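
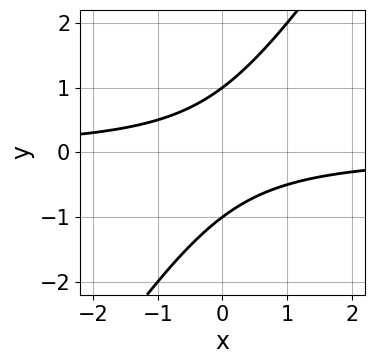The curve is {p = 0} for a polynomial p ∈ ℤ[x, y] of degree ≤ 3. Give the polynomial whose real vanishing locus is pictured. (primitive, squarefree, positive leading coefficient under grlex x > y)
3*x*y - 2*y^2 + 2

Degree: no degree-1 curve has this shape, so deg p = 2.
Checking where it meets the axes: the curve avoids every integer x-axis point in the box; among the integer gridlines, it crosses the y-axis at y ∈ {-1, 1}.
Putting this together gives p.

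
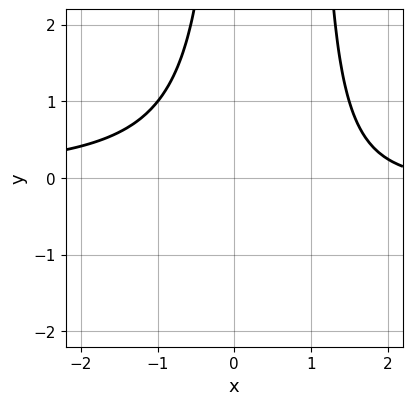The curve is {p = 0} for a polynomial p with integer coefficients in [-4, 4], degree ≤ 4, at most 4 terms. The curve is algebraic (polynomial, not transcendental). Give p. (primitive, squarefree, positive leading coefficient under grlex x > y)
1. deg p = 3. The shape is more complex than any degree-2 curve.
2. From the axis intercepts and sections: no x-intercept at any integer in the box; no y-intercept at any integer in the box.
3. Matching integer coefficients to the picture gives p.

2*x^2*y - 2*x*y + x - 3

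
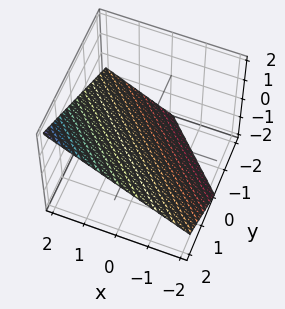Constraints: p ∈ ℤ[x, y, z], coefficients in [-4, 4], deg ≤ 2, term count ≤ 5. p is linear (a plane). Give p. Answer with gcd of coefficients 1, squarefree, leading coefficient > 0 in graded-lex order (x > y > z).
deg p = 1. The surface is flat (a plane).
Checking where it meets the axes: it crosses the y-axis at the gridline y = 1; one x-axis crossing is at x = 1.
Together with the visible shape, these determine p as stated.

2*x + 2*y - 3*z - 2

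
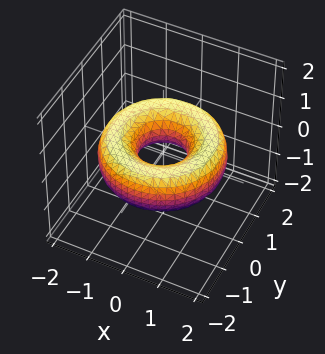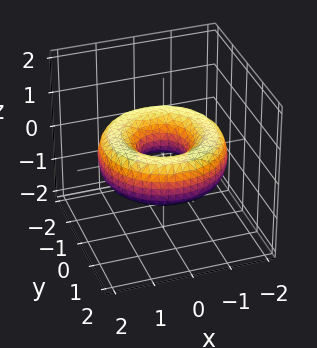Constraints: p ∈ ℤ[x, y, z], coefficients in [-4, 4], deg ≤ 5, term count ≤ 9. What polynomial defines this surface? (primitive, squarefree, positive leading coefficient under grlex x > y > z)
x^4 + 2*x^2*y^2 + y^4 - 3*x^2 - 3*y^2 + 3*z^2 + 1

Degree: no degree-3 surface has this shape, so deg p = 4.
Symmetries: rotational symmetry about the z-axis ⇒ p depends on x, y only through x² + y².
From the axis intercepts and sections: a circular section at z = 0 has radius between 0 and 1; no z-intercept at any integer in the box.
Together with the visible shape, these determine p as stated.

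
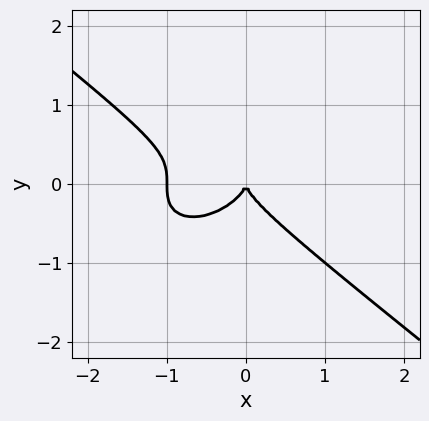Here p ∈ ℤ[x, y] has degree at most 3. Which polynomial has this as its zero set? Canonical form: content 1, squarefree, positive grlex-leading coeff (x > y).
First, the degree is 3 — the shape is more complex than any degree-2 curve.
Next, reading off the gridlines: it meets the y-axis at y = 0 (among the integer gridlines); the x-axis gridline crossings are at x ∈ {-1, 0}.
Finally, matching integer coefficients to the picture gives p.

x^3 + 2*y^3 + x^2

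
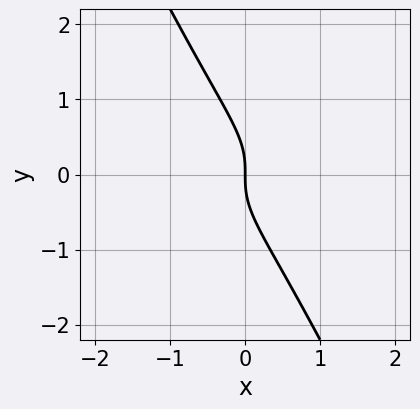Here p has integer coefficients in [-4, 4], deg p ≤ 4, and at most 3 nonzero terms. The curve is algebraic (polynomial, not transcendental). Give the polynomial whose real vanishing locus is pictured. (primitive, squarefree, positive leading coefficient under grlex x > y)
2*x*y^2 + y^3 + x

1. deg p = 3. No degree-2 curve has this shape.
2. Against the integer gridlines: it crosses the y-axis at the gridline y = 0; it crosses the x-axis at the gridline x = 0.
3. Fitting integer coefficients to these (and the overall shape) gives p.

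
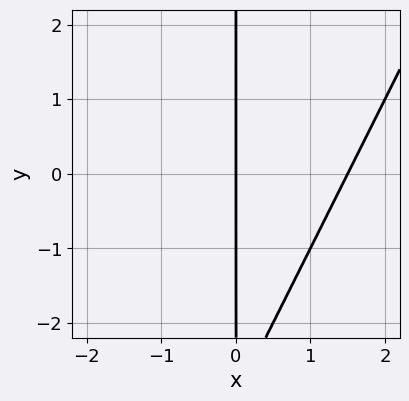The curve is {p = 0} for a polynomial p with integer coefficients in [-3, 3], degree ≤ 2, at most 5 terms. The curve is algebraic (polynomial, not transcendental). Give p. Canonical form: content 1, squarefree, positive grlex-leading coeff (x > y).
(a) Degree: a generic line meets the curve in up to 2 points, so deg p = 2.
(b) Observable constraints: the visible y-axis segment lies entirely on the curve; it meets the x-axis at x = 0 (among the integer gridlines).
(c) Matching integer coefficients to the picture gives p.

2*x^2 - x*y - 3*x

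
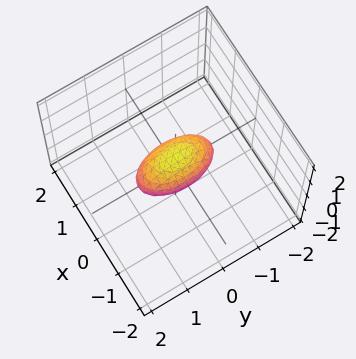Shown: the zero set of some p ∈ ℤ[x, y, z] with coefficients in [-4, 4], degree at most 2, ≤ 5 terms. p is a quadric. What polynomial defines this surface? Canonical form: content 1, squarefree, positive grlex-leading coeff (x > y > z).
1. The degree is 2 — a closed, bounded, convex surface; a quadric.
2. Symmetries: it's symmetric under x → −x, forcing even powers of x; it's symmetric under y → −y, forcing even powers of y; mirror symmetry z ↦ −z ⇒ only even powers of z.
3. Reading off the gridlines: the y-axis gridline crossings are at y ∈ {-1, 1}.
4. Fitting integer coefficients to these (and the overall shape) gives p.

3*x^2 + y^2 + 2*z^2 - 1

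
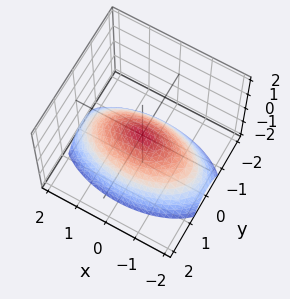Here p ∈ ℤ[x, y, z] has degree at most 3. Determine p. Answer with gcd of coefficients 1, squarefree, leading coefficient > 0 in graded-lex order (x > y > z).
First, deg p = 2. A paraboloid; a quadric.
Next, symmetries: it's symmetric under x → −x, forcing even powers of x; mirror symmetry y ↦ −y ⇒ only even powers of y.
Next, from the axis intercepts and sections: it meets the z-axis at z = 0 (among the integer gridlines); it meets the y-axis at y = 0 (among the integer gridlines).
Finally, together with the visible shape, these determine p as stated.

x^2 + 3*y^2 + 3*z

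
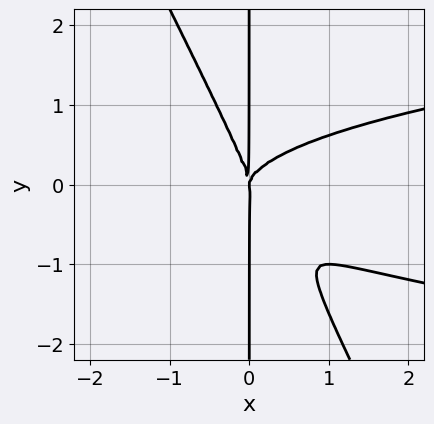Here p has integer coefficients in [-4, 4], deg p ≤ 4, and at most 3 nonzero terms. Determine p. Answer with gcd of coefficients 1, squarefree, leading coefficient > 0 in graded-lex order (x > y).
2*x^2*y^2 + x*y^3 - x^3

(a) deg p = 4.
(b) From the visible intercepts: it meets the x-axis at x = 0 (among the integer gridlines); every point of the y-axis in the box is on the curve.
(c) Matching integer coefficients to the picture gives p.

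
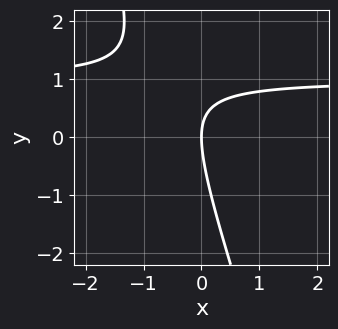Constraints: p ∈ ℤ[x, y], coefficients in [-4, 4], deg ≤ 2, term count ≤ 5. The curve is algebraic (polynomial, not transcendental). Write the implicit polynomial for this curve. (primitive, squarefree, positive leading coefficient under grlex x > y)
3*x*y + y^2 - 3*x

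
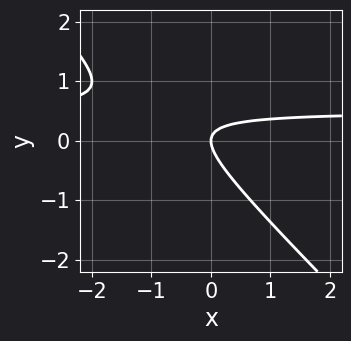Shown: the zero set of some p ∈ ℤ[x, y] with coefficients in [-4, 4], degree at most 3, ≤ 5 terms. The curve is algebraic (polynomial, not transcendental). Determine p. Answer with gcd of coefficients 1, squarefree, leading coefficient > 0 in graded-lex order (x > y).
2*x*y + 2*y^2 - x

First, the degree is 2 — a generic line meets the curve in up to 2 points.
Next, from the visible intercepts: it crosses the x-axis at the gridline x = 0; it meets the y-axis at y = 0 (among the integer gridlines).
Finally, these observations pin down the coefficients.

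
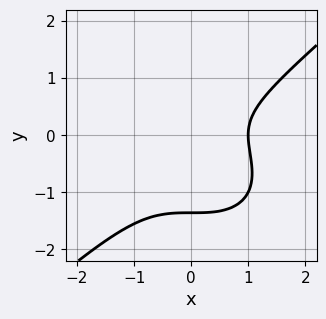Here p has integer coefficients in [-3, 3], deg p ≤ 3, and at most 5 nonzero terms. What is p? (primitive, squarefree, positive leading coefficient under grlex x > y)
2*x^3 - 3*y^3 - 3*y^2 - 2

The degree is 3 — the shape is more complex than any degree-2 curve.
Reading off the gridlines: it meets the x-axis at x = 1 (among the integer gridlines).
Solving for integer coefficients yields p as stated.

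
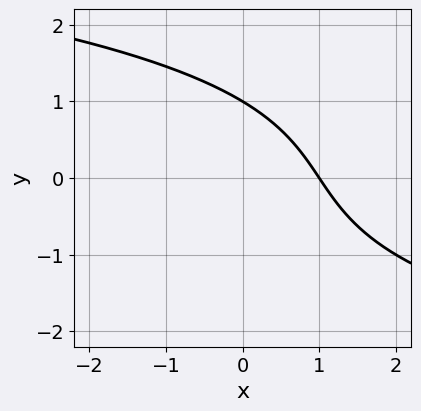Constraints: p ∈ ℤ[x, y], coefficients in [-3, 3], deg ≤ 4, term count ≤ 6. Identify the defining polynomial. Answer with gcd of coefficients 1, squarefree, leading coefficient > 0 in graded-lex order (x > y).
y^3 + 3*x + 2*y - 3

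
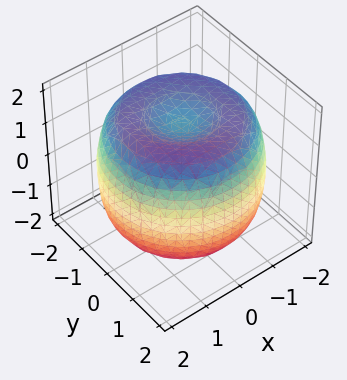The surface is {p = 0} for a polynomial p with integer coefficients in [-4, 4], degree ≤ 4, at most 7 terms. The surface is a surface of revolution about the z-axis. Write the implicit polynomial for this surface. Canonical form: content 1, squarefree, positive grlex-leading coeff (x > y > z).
x^4 + 2*x^2*y^2 + y^4 - 3*x^2 - 3*y^2 + 2*z^2 - 3

1. The degree is 4 — no degree-3 surface has this shape.
2. Symmetries: rotational symmetry about the z-axis ⇒ p depends on x, y only through x² + y².
3. From the visible intercepts: a circular section at z = 1 has radius between 1 and 2.
4. Assembling these constraints gives the stated polynomial.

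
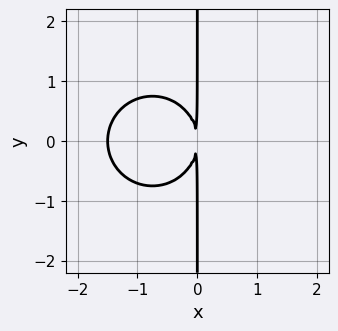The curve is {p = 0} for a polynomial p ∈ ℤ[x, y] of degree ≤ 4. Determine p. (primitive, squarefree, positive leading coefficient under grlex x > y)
First, the degree is 3 — the shape is more complex than any degree-2 curve.
Then, symmetries: mirror symmetry y ↦ −y ⇒ only even powers of y.
Then, observable constraints: the visible y-axis segment lies entirely on the curve.
Finally, solving for integer coefficients yields p as stated.

2*x^3 + 2*x*y^2 + 3*x^2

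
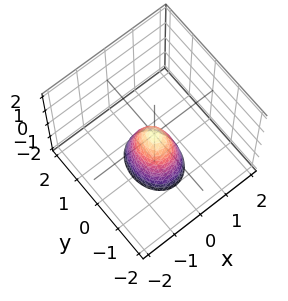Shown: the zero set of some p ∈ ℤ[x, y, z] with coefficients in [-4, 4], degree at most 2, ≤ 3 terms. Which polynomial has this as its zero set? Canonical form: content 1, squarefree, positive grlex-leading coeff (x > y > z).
3*x^2 + 2*y^2 + z

First, degree: a single bowl opening along one axis; a quadric, so deg p = 2.
Next, symmetries: mirror symmetry y ↦ −y ⇒ only even powers of y; it's symmetric under x → −x, forcing even powers of x.
Then, against the integer gridlines: it crosses the y-axis at the gridline y = 0; it meets the x-axis at x = 0 (among the integer gridlines); it meets the z-axis at z = 0 (among the integer gridlines).
Finally, solving for integer coefficients yields p as stated.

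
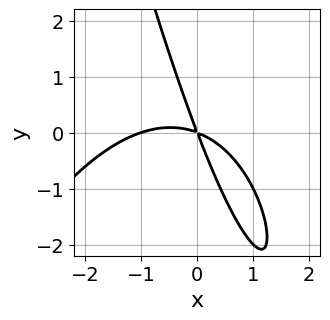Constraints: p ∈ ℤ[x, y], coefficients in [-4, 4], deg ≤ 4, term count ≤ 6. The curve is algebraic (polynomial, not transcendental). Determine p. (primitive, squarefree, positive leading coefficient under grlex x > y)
x^3 + x^2 + 3*x*y + y^2

Degree: a generic line meets the curve in up to 3 points, so deg p = 3.
From the axis intercepts and sections: it crosses the x-axis at the gridline x = -1.
Together with the visible shape, these determine p as stated.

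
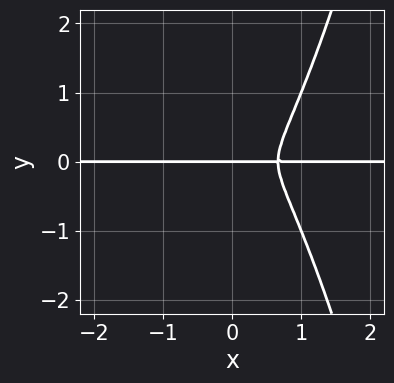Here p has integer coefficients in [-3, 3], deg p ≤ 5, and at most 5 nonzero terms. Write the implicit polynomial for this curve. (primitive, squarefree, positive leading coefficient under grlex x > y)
1. Degree: the shape is more complex than any degree-3 curve, so deg p = 4.
2. Observable constraints: every point of the x-axis in the box is on the curve; it crosses the y-axis at the gridline y = 0.
3. Together with the visible shape, these determine p as stated.

3*x^3*y - 2*x^2*y - y^3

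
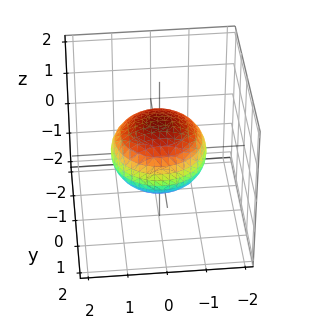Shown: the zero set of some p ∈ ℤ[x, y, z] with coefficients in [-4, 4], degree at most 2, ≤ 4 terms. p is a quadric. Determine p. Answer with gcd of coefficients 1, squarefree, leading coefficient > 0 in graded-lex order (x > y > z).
First, degree: bounded and convex; a quadric, so deg p = 2.
Then, symmetries: the surface is invariant under rotation about z: p = q(x² + y², z); it's symmetric under z → −z, forcing even powers of z.
Then, from the visible intercepts: a circular section at z = 0 has radius between 1 and 2; the z-axis gridline crossings are at z ∈ {-1, 1}.
Finally, putting this together gives p.

2*x^2 + 2*y^2 + 3*z^2 - 3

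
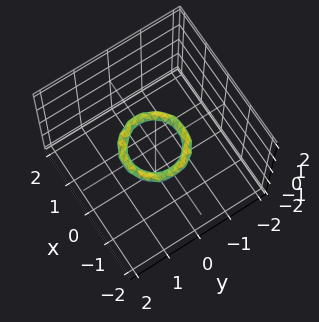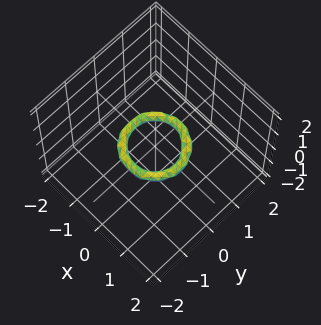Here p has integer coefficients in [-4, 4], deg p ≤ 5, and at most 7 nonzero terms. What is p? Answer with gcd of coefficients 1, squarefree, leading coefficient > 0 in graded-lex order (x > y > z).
The degree is 4 — a generic line meets the surface in up to 4 points.
By symmetry, the z-axis is an axis of rotation, so x and y enter only as x² + y².
From the axis intercepts and sections: among the integer gridlines, it crosses the x-axis at x ∈ {-1, 1}; among the integer gridlines, it crosses the y-axis at y ∈ {-1, 1}; a circular section at z = 0 has radius between 0 and 1; no z-intercept at any integer in the box.
Fitting integer coefficients to these (and the overall shape) gives p.

2*x^4 + 4*x^2*y^2 + 2*y^4 - 3*x^2 - 3*y^2 + 3*z^2 + 1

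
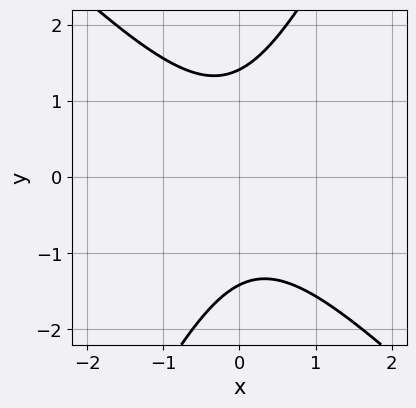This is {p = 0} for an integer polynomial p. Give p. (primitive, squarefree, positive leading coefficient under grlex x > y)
2*x^2 + x*y - y^2 + 2

The degree is 2 — no degree-1 curve has this shape.
From the visible intercepts: the curve avoids every integer x-axis point in the box.
Matching integer coefficients to the picture gives p.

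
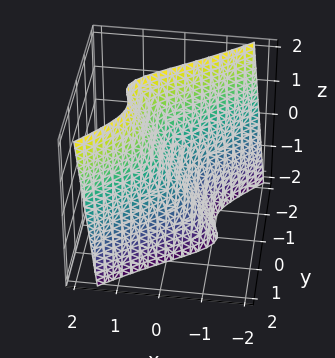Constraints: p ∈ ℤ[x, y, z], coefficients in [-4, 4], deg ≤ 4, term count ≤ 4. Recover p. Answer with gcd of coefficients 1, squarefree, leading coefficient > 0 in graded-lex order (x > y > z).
(a) deg p = 3.
(b) Observable constraints: one z-axis crossing is at z = 0; one x-axis crossing is at x = 0.
(c) Solving for integer coefficients yields p as stated.

2*x*y^2 - 2*y^3 + 2*x - z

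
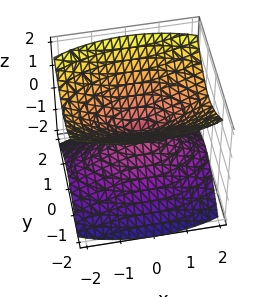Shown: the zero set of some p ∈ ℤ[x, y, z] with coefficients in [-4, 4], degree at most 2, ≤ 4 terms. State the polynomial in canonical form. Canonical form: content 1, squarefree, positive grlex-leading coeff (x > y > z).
1. The picture has 2 separate pieces.
2. The degree is 2 — two nappes meeting at a single point; a quadric.
3. Symmetries: it's symmetric under z → −z, forcing even powers of z; the y ↦ −y reflection is a symmetry, so y appears only in even powers; the x ↦ −x reflection is a symmetry, so x appears only in even powers.
4. Observable constraints: it meets the y-axis at y = 0 (among the integer gridlines); it crosses the x-axis at the gridline x = 0; it meets the z-axis at z = 0 (among the integer gridlines).
5. These observations pin down the coefficients.

x^2 + 3*y^2 - 3*z^2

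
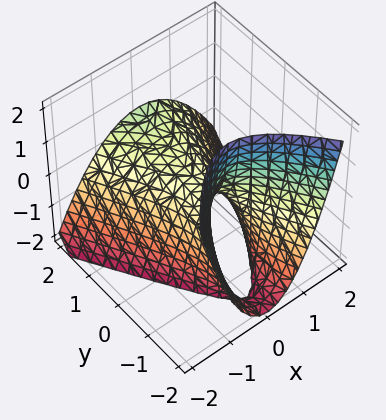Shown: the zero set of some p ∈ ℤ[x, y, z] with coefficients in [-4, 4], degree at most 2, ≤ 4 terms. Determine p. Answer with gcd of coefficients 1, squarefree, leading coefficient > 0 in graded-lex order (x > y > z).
deg p = 2.
From the axis intercepts and sections: one z-axis crossing is at z = 0; it crosses the y-axis at the gridline y = 0.
Putting this together gives p.

3*x^2 - y^2 + 2*y*z + 2*z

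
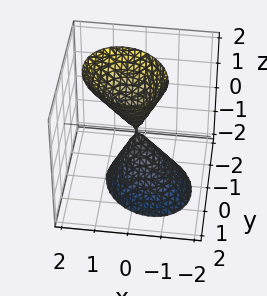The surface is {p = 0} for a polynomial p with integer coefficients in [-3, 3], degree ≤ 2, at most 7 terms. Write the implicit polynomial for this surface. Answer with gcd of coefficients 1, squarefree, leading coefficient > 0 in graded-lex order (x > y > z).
3*x^2 + x*y - x*z + 3*y^2 - z^2

1. I count 2 distinct pieces. They look like related sheets of one shape, so recover p as a whole.
2. The degree is 2 — the shape is more complex than any degree-1 surface.
3. Checking where it meets the axes: one y-axis crossing is at y = 0; one z-axis crossing is at z = 0; it crosses the x-axis at the gridline x = 0.
4. Solving for integer coefficients yields p as stated.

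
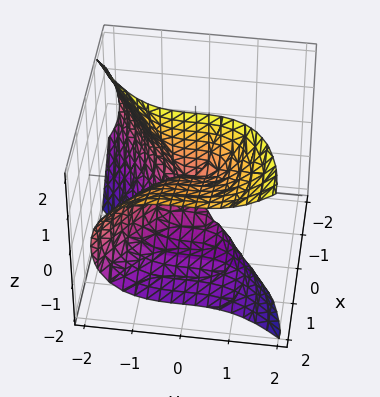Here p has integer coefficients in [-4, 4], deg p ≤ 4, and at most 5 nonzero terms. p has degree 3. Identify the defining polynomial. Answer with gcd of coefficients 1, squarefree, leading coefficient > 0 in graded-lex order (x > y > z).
3*x*z^2 - 2*y^3 - 3*x^2

(a) The degree is 3 — a generic line meets the surface in up to 3 points.
(b) Checking where it meets the axes: it meets the x-axis at x = 0 (among the integer gridlines); the visible z-axis segment lies entirely on the surface; it crosses the y-axis at the gridline y = 0.
(c) Together with the visible shape, these determine p as stated.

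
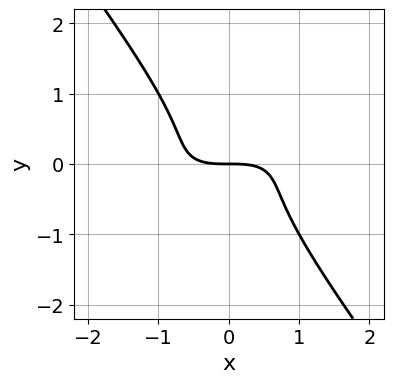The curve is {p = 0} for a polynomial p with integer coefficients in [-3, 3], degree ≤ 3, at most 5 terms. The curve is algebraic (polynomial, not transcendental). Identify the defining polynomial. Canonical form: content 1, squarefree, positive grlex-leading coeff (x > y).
1. The degree is 3 — the shape is more complex than any degree-2 curve.
2. Against the integer gridlines: it crosses the x-axis at the gridline x = 0; it meets the y-axis at y = 0 (among the integer gridlines).
3. Together with the visible shape, these determine p as stated.

x^3 - 2*x^2*y + 2*x*y^2 + 3*y^3 + 2*y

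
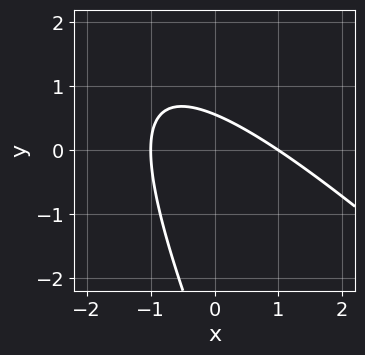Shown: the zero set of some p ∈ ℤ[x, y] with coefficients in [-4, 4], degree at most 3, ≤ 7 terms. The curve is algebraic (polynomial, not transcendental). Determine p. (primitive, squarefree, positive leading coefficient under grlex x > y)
First, the degree is 2 — no degree-1 curve has this shape.
Then, against the integer gridlines: the x-axis gridline crossings are at x ∈ {-1, 1}.
Finally, assembling these constraints gives the stated polynomial.

2*x^2 + 3*x*y + y^2 + 3*y - 2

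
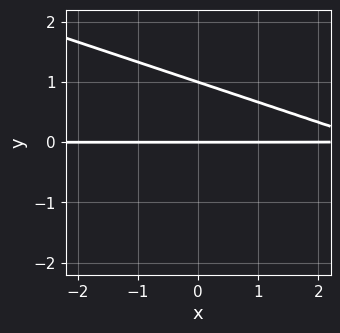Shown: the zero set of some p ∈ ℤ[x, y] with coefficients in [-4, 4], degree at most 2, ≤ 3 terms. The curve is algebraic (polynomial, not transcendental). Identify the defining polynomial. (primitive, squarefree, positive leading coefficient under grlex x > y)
x*y + 3*y^2 - 3*y

1. The degree is 2 — a generic line meets the curve in up to 2 points.
2. Reading off the gridlines: the y-axis gridline crossings are at y ∈ {0, 1}; every point of the x-axis in the box is on the curve.
3. Putting this together gives p.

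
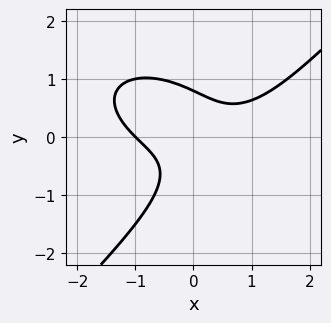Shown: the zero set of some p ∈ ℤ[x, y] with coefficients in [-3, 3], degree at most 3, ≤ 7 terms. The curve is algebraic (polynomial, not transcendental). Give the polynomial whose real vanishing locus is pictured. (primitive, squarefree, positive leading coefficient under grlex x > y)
x^3 + x*y^2 - 2*y^3 - 3*x*y + 1

(a) Degree: a generic line meets the curve in up to 3 points, so deg p = 3.
(b) Reading off the gridlines: it meets the x-axis at x = -1 (among the integer gridlines).
(c) Matching integer coefficients to the picture gives p.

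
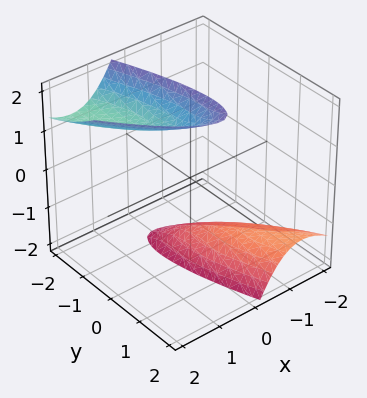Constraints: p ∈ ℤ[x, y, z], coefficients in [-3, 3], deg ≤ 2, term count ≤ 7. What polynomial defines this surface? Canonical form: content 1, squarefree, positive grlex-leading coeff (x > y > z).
3*x^2 + 3*x*y - 2*x*z + y^2 - z^2 + 3

1. There are 2 components. They look like related sheets of one shape, so recover p as a whole.
2. Degree: the shape is more complex than any degree-1 surface, so deg p = 2.
3. From the axis intercepts and sections: no x-intercept at any integer in the box; it misses every integer gridline on the y-axis.
4. Putting this together gives p.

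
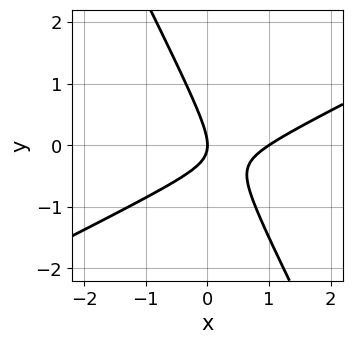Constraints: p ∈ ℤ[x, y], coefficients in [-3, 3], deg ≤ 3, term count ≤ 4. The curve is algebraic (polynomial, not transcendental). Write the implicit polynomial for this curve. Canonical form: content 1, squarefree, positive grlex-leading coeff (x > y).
(a) The degree is 2 — a generic line meets the curve in up to 2 points.
(b) From the axis intercepts and sections: it meets the y-axis at y = 0 (among the integer gridlines); the x-axis gridline crossings are at x ∈ {0, 1}.
(c) Assembling these constraints gives the stated polynomial.

2*x^2 - 3*x*y - 2*y^2 - 2*x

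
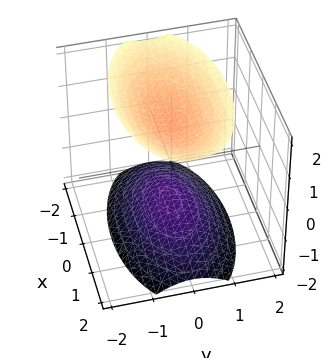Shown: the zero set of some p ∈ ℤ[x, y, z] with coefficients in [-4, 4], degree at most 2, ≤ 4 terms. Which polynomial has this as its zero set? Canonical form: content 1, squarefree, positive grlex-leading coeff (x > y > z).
x^2 + 3*y^2 - 2*z^2 + 3

1. I count 2 distinct pieces. Treating them together as one polynomial.
2. deg p = 2. Two separate bowl-shaped sheets opening away from each other; a quadric.
3. Symmetries: it's symmetric under z → −z, forcing even powers of z; the y ↦ −y reflection is a symmetry, so y appears only in even powers; it's symmetric under x → −x, forcing even powers of x.
4. From the axis intercepts and sections: no y-intercept at any integer in the box; it misses every integer gridline on the x-axis.
5. Putting this together gives p.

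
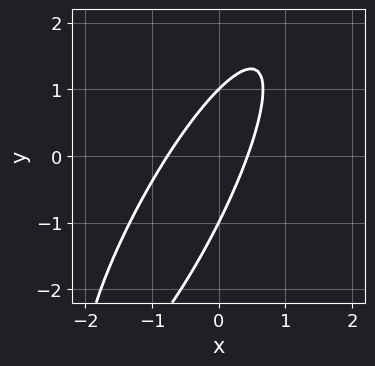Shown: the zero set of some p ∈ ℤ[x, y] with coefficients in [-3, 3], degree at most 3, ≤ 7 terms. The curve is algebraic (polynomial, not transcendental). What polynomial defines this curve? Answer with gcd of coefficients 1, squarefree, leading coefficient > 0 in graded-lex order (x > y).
(a) The degree is 2 — a generic line meets the curve in up to 2 points.
(b) Observable constraints: the y-axis gridline crossings are at y ∈ {-1, 1}.
(c) Fitting integer coefficients to these (and the overall shape) gives p.

3*x^2 - 3*x*y + y^2 + x - 1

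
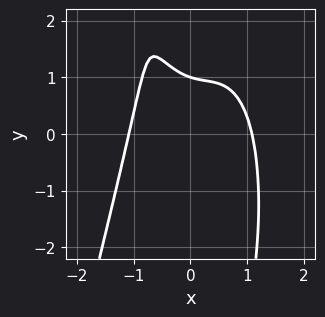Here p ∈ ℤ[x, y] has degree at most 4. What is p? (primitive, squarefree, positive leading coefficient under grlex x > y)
First, the degree is 4 — no degree-3 curve has this shape.
Then, observable constraints: one y-axis crossing is at y = 1.
Finally, together with the visible shape, these determine p as stated.

3*x^4 + x*y^2 - x^2 + 3*y - 3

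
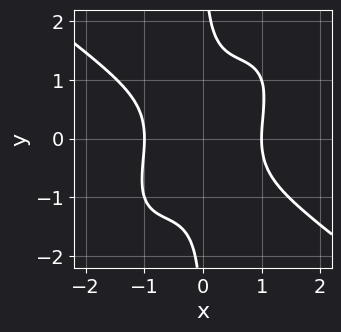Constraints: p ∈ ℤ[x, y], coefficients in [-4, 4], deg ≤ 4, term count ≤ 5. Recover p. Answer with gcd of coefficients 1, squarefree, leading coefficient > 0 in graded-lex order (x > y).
1. Degree: a generic line meets the curve in up to 4 points, so deg p = 4.
2. From the visible intercepts: the curve avoids every integer y-axis point in the box; the x-axis gridline crossings are at x ∈ {-1, 1}.
3. Solving for integer coefficients yields p as stated.

x^4 - x^2*y^2 + x*y^3 - 1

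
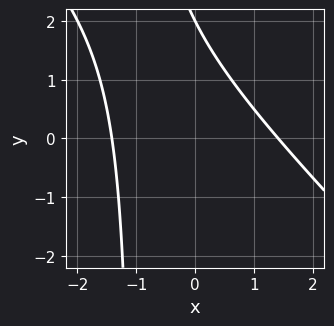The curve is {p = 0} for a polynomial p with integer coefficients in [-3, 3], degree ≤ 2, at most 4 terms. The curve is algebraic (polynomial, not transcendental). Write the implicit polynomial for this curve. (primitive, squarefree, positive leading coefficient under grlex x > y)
x^2 + x*y + y - 2

First, the degree is 2 — no degree-1 curve has this shape.
Next, from the visible intercepts: one y-axis crossing is at y = 2.
Finally, putting this together gives p.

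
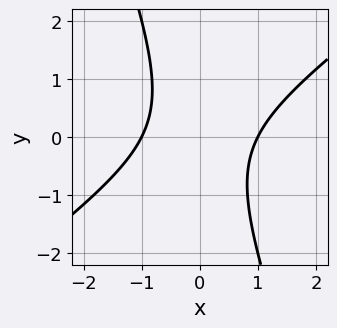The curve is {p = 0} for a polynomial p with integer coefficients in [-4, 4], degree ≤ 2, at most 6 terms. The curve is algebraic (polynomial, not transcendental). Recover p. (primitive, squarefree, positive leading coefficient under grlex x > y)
2*x^2 - 2*x*y - y^2 - 2

First, degree: no degree-1 curve has this shape, so deg p = 2.
Next, against the integer gridlines: the x-axis gridline crossings are at x ∈ {-1, 1}; the curve avoids every integer y-axis point in the box.
Finally, matching integer coefficients to the picture gives p.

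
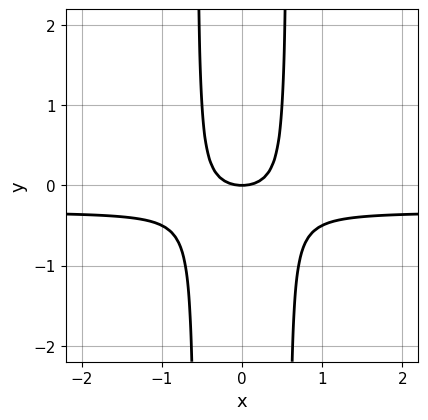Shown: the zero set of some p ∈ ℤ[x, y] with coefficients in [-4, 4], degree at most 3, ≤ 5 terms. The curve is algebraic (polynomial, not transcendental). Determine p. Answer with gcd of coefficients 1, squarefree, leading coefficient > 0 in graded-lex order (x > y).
3*x^2*y + x^2 - y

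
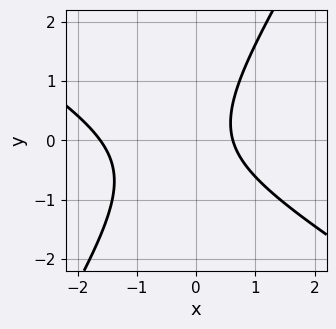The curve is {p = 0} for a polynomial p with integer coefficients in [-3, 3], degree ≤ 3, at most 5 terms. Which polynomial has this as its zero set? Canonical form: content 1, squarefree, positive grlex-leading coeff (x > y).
x^2 + x*y - y^2 + x - 1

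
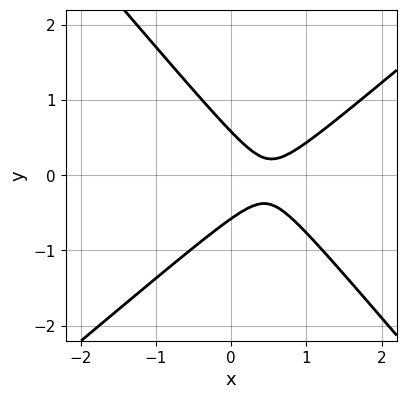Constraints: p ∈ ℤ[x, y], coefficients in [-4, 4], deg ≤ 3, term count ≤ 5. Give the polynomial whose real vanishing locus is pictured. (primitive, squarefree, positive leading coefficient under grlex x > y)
3*x^2 - x*y - 3*y^2 - 3*x + 1

(a) The degree is 2 — a generic line meets the curve in up to 2 points.
(b) From the axis intercepts and sections: it misses every integer gridline on the x-axis.
(c) Putting this together gives p.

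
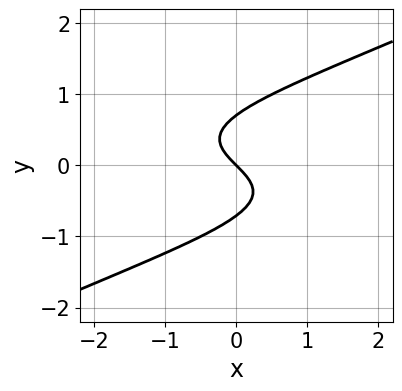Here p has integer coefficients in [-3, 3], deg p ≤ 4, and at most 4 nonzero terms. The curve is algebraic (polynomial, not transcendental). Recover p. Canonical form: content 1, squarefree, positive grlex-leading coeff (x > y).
1. The degree is 3 — a generic line meets the curve in up to 3 points.
2. Against the integer gridlines: it crosses the x-axis at the gridline x = 0; it crosses the y-axis at the gridline y = 0.
3. These observations pin down the coefficients.

x*y^2 - 2*y^3 + x + y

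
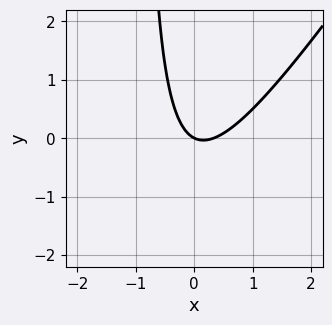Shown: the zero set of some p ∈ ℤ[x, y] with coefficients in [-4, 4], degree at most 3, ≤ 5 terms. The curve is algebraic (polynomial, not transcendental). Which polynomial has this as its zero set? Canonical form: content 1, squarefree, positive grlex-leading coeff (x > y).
3*x^2 - 2*x*y - x - 2*y

(a) deg p = 2.
(b) Observable constraints: one y-axis crossing is at y = 0; one x-axis crossing is at x = 0.
(c) The integer polynomial consistent with all of this is the stated p.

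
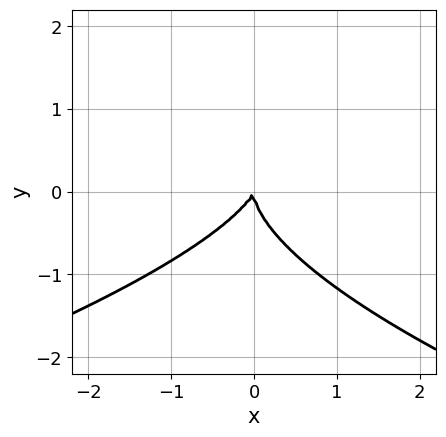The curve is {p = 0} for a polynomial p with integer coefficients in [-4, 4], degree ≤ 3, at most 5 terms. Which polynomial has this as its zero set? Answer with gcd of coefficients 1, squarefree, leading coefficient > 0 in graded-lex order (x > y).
2*y^3 + 2*x^2 - x*y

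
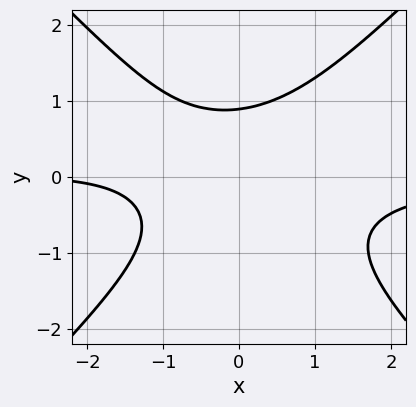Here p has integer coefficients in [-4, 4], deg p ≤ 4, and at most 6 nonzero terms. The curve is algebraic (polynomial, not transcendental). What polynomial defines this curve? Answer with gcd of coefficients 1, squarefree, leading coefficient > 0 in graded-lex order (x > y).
3*x^2*y - 3*y^3 + x - y + 3

1. Degree: the shape is more complex than any degree-2 curve, so deg p = 3.
2. Reading off the gridlines: it misses every integer gridline on the x-axis.
3. These observations pin down the coefficients.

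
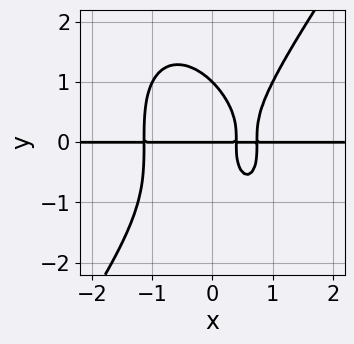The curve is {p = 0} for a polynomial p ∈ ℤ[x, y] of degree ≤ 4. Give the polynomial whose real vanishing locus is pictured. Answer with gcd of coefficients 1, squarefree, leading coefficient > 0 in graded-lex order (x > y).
(a) deg p = 4. No degree-3 curve has this shape.
(b) From the axis intercepts and sections: the y-axis gridline crossings are at y ∈ {0, 1}; every point of the x-axis in the box is on the curve.
(c) These observations pin down the coefficients.

3*x^3*y - y^4 - 3*x*y + y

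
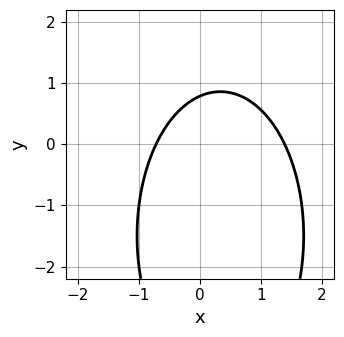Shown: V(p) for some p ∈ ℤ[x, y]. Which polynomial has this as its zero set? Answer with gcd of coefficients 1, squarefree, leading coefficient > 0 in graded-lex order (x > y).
3*x^2 + y^2 - 2*x + 3*y - 3

Degree: the shape is more complex than any degree-1 curve, so deg p = 2.
Matching integer coefficients to the picture gives p.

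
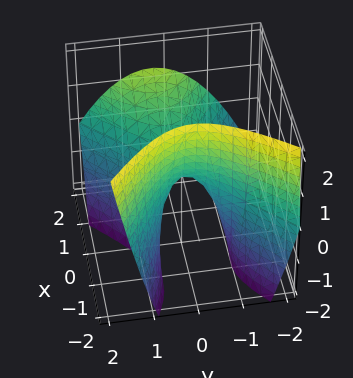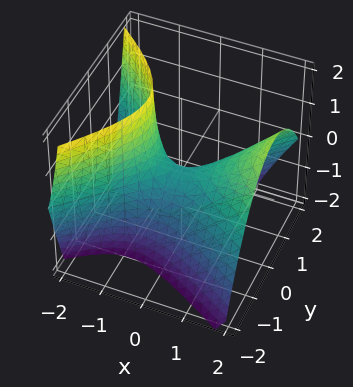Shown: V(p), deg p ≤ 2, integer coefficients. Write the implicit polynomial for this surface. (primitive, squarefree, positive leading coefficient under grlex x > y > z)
(a) deg p = 2. The shape is more complex than any degree-1 surface.
(b) Reading off the gridlines: it meets the y-axis at y = 0 (among the integer gridlines); one z-axis crossing is at z = 0; it meets the x-axis at x = 0 (among the integer gridlines).
(c) Putting this together gives p.

2*x^2 + x*y - 2*x*z - 3*y^2 - 2*z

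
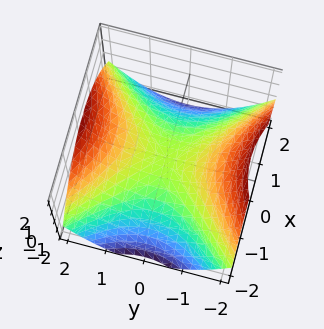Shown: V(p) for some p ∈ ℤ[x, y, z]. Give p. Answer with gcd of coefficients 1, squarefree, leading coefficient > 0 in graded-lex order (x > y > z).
x^2 - y^2 + 2*z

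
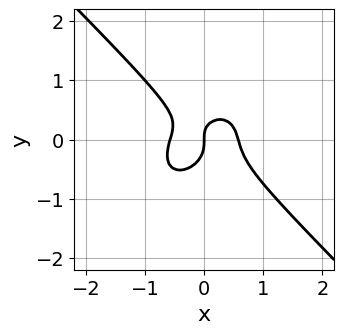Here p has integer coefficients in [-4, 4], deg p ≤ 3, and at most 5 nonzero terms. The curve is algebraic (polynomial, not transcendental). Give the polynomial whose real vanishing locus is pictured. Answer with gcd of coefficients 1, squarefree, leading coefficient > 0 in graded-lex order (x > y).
(a) deg p = 3. No degree-2 curve has this shape.
(b) Reading off the gridlines: it crosses the y-axis at the gridline y = 0; one x-axis crossing is at x = 0.
(c) Assembling these constraints gives the stated polynomial.

3*x^3 + 3*y^3 + x*y - x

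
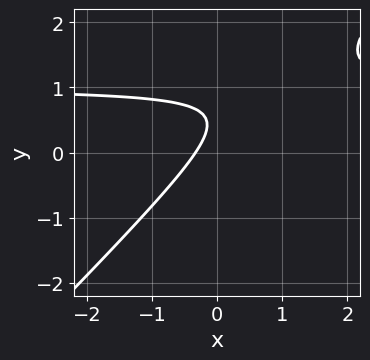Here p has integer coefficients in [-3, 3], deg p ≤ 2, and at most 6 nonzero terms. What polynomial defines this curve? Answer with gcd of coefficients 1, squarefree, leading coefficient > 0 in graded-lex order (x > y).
3*x*y - 3*y^2 - 3*x + 3*y - 1

Degree: the shape is more complex than any degree-1 curve, so deg p = 2.
Against the integer gridlines: no y-intercept at any integer in the box.
Fitting integer coefficients to these (and the overall shape) gives p.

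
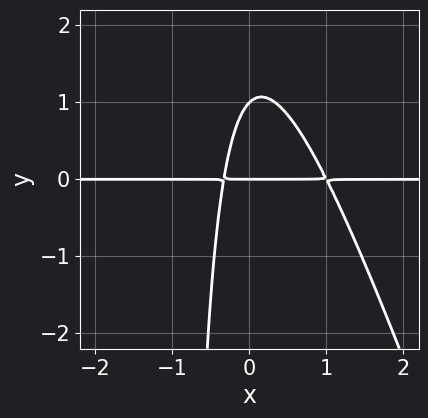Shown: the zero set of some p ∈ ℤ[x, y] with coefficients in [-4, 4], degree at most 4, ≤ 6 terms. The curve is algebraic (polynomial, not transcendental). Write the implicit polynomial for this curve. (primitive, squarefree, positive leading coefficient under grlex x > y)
3*x^2*y + x*y^2 - 2*x*y + y^2 - y

1. deg p = 3. A generic line meets the curve in up to 3 points.
2. Against the integer gridlines: every point of the x-axis in the box is on the curve; the y-axis gridline crossings are at y ∈ {0, 1}.
3. Fitting integer coefficients to these (and the overall shape) gives p.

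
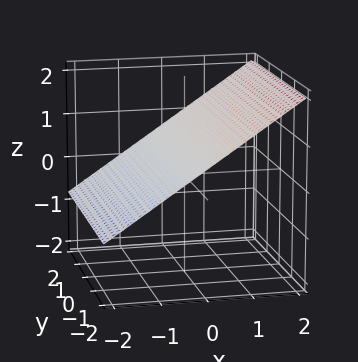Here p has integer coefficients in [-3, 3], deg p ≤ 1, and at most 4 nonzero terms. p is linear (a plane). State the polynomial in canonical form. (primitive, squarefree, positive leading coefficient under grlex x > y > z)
2*x - 3*z + 2

1. deg p = 1. Every cross-section is a straight line — this is a plane.
2. Against the integer gridlines: it meets the x-axis at x = -1 (among the integer gridlines); no y-intercept at any integer in the box.
3. Together with the visible shape, these determine p as stated.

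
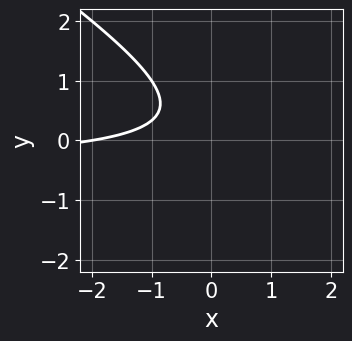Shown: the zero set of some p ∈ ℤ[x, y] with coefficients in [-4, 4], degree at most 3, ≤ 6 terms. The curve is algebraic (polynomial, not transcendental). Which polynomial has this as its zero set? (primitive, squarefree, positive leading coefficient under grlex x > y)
2*x*y + 3*y^2 + x - 2*y + 2

(a) deg p = 2. A generic line meets the curve in up to 2 points.
(b) From the visible intercepts: the curve avoids every integer y-axis point in the box; one x-axis crossing is at x = -2.
(c) Assembling these constraints gives the stated polynomial.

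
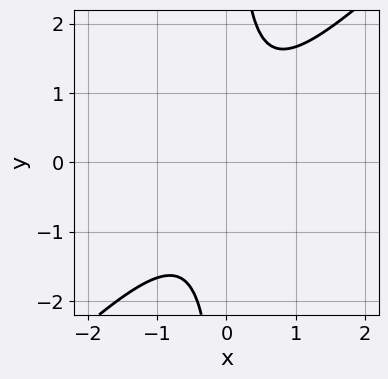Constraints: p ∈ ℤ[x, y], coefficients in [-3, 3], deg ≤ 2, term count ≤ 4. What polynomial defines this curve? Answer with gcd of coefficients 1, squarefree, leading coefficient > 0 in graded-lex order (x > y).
3*x^2 - 3*x*y + 2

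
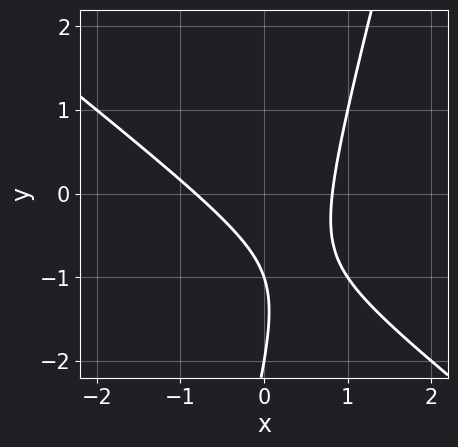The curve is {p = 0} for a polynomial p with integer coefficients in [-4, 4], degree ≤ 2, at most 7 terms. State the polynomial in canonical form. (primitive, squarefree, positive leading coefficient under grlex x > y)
3*x^2 + 3*x*y - y^2 - 3*y - 2

1. Degree: the shape is more complex than any degree-1 curve, so deg p = 2.
2. Checking where it meets the axes: among the integer gridlines, it crosses the y-axis at y ∈ {-2, -1}.
3. Together with the visible shape, these determine p as stated.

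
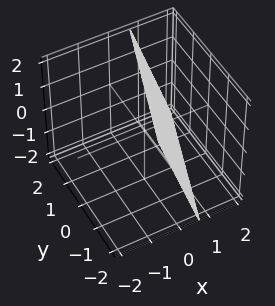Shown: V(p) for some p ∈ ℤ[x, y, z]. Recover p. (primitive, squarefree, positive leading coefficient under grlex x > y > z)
3*x - y + z - 2

First, degree: the surface is flat (a plane), so deg p = 1.
Next, reading off the gridlines: it crosses the y-axis at the gridline y = -2; it meets the z-axis at z = 2 (among the integer gridlines).
Finally, solving for integer coefficients yields p as stated.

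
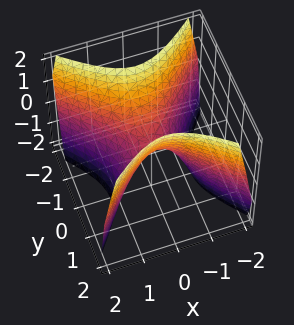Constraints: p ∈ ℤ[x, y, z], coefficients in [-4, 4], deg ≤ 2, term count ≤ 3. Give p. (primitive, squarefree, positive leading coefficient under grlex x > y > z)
3*x^2 - 3*y^2 + 2*z

1. The degree is 2 — a saddle surface; a quadric.
2. Symmetries: it's symmetric under x → −x, forcing even powers of x; mirror symmetry y ↦ −y ⇒ only even powers of y.
3. Against the integer gridlines: it crosses the x-axis at the gridline x = 0; one z-axis crossing is at z = 0.
4. Fitting integer coefficients to these (and the overall shape) gives p.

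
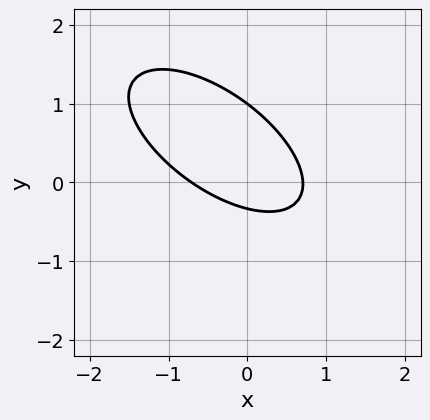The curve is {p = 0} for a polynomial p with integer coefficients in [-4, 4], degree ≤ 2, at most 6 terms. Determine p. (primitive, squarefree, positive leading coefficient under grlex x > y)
2*x^2 + 3*x*y + 3*y^2 - 2*y - 1

(a) deg p = 2. No degree-1 curve has this shape.
(b) Observable constraints: one y-axis crossing is at y = 1.
(c) The integer polynomial consistent with all of this is the stated p.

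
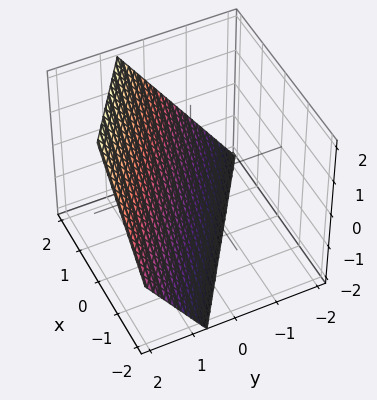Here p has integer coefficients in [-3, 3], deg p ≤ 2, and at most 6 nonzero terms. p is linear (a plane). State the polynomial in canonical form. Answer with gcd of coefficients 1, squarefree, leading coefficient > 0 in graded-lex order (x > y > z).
2*x + 3*y - 2*z - 2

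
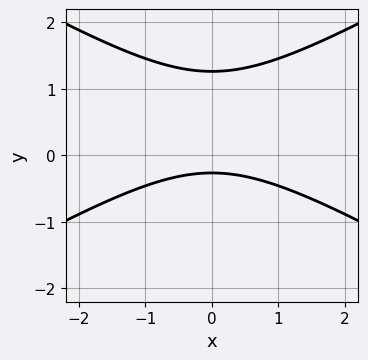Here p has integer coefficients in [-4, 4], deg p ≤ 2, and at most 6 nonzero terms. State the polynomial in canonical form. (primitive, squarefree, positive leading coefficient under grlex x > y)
x^2 - 3*y^2 + 3*y + 1

(a) Degree: the shape is more complex than any degree-1 curve, so deg p = 2.
(b) Symmetries: the x ↦ −x reflection is a symmetry, so x appears only in even powers.
(c) From the axis intercepts and sections: the curve avoids every integer x-axis point in the box.
(d) Matching integer coefficients to the picture gives p.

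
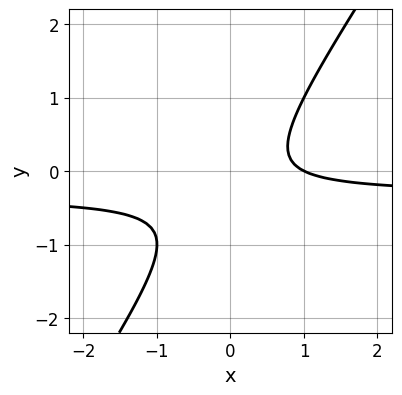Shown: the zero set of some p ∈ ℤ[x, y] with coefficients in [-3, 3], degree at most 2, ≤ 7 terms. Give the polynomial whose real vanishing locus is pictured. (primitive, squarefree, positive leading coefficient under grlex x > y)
1. Degree: no degree-1 curve has this shape, so deg p = 2.
2. Against the integer gridlines: no y-intercept at any integer in the box; one x-axis crossing is at x = 1.
3. Solving for integer coefficients yields p as stated.

3*x*y - 2*y^2 + x - y - 1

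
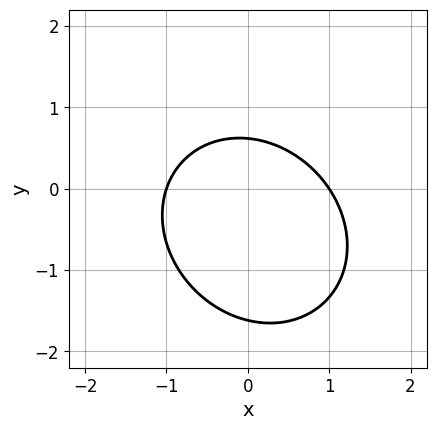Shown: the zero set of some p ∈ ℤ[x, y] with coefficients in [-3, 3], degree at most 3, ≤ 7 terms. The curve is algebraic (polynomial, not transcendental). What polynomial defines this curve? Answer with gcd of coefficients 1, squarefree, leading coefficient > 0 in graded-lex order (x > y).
3*x^2 + x*y + 3*y^2 + 3*y - 3

deg p = 2. No degree-1 curve has this shape.
Checking where it meets the axes: among the integer gridlines, it crosses the x-axis at x ∈ {-1, 1}.
The integer polynomial consistent with all of this is the stated p.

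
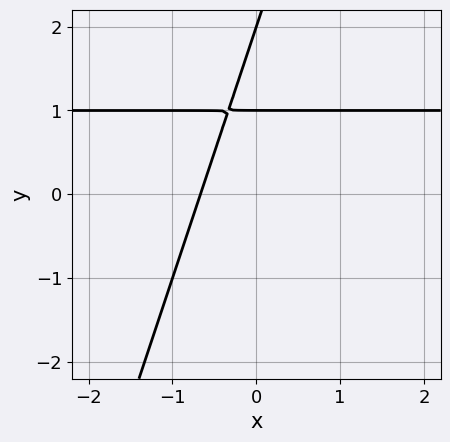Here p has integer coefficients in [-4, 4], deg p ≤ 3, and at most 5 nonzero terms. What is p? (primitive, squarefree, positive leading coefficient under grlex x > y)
3*x*y - y^2 - 3*x + 3*y - 2

(a) deg p = 2. A generic line meets the curve in up to 2 points.
(b) From the visible intercepts: the y-axis gridline crossings are at y ∈ {1, 2}.
(c) Solving for integer coefficients yields p as stated.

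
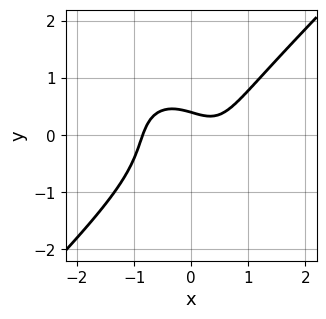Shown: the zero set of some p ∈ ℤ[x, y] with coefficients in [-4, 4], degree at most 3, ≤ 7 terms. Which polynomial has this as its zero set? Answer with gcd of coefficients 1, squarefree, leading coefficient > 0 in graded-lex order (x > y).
First, the degree is 3 — a generic line meets the curve in up to 3 points.
Finally, putting this together gives p.

3*x^3 - 3*y^3 - x - 2*y + 1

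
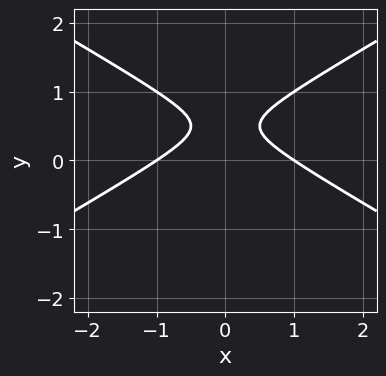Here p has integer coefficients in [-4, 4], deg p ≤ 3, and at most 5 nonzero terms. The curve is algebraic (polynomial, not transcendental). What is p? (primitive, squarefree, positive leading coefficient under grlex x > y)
1. deg p = 2.
2. Symmetries: mirror symmetry x ↦ −x ⇒ only even powers of x.
3. Checking where it meets the axes: the curve avoids every integer y-axis point in the box; the x-axis gridline crossings are at x ∈ {-1, 1}.
4. Matching integer coefficients to the picture gives p.

x^2 - 3*y^2 + 3*y - 1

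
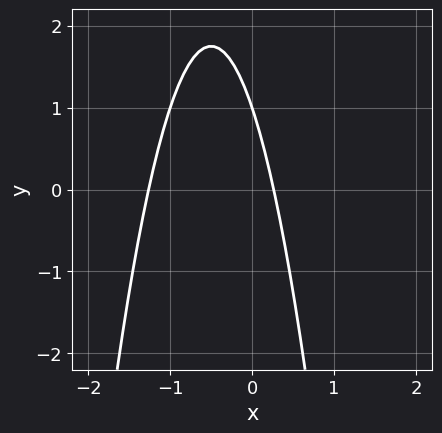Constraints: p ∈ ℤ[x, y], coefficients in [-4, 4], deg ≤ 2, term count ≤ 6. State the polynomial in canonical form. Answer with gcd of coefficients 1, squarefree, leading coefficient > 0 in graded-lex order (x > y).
3*x^2 + 3*x + y - 1

Degree: no degree-1 curve has this shape, so deg p = 2.
Observable constraints: one y-axis crossing is at y = 1.
Together with the visible shape, these determine p as stated.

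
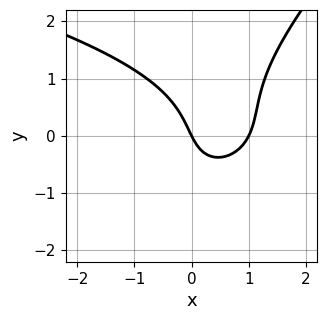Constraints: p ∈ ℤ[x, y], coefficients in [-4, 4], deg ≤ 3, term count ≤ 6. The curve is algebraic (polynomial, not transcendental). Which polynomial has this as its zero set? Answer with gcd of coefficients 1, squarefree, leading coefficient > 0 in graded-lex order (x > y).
(a) The degree is 3 — the shape is more complex than any degree-2 curve.
(b) Against the integer gridlines: the x-axis gridline crossings are at x ∈ {0, 1}; it meets the y-axis at y = 0 (among the integer gridlines).
(c) These observations pin down the coefficients.

x*y^2 - y^3 + 2*x^2 - 2*x - y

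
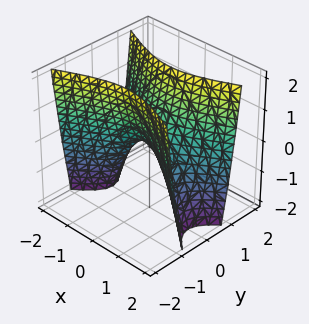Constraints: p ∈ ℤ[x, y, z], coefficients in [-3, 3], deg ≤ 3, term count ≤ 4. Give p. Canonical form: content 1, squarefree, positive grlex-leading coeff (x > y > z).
deg p = 2. A hyperbolic paraboloid; a quadric.
Symmetries: the y ↦ −y reflection is a symmetry, so y appears only in even powers; mirror symmetry x ↦ −x ⇒ only even powers of x.
Observable constraints: it crosses the x-axis at the gridline x = 0; one y-axis crossing is at y = 0; it crosses the z-axis at the gridline z = 0.
Matching integer coefficients to the picture gives p.

x^2 - 3*y^2 + z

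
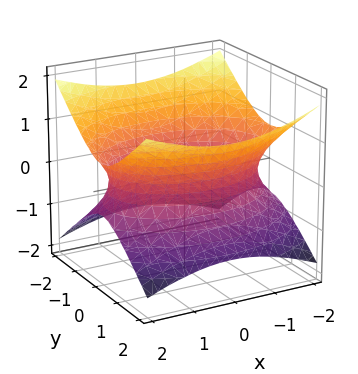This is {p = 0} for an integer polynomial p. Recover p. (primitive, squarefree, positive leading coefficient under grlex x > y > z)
x^2 + 2*y^2 - 3*z^2 - 3

The degree is 2 — an hourglass — one-sheet hyperboloid; a quadric.
Symmetries: mirror symmetry y ↦ −y ⇒ only even powers of y; it's symmetric under z → −z, forcing even powers of z; the x ↦ −x reflection is a symmetry, so x appears only in even powers.
Checking where it meets the axes: no z-intercept at any integer in the box.
Matching integer coefficients to the picture gives p.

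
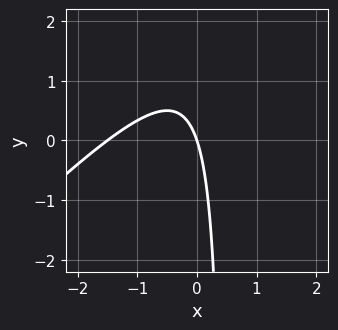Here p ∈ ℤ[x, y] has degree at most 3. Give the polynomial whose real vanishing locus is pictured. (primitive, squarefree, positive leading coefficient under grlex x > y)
First, degree: no degree-1 curve has this shape, so deg p = 2.
Next, checking where it meets the axes: it crosses the x-axis at the gridline x = 0; it meets the y-axis at y = 0 (among the integer gridlines).
Finally, matching integer coefficients to the picture gives p.

2*x^2 - 2*x*y + 3*x + y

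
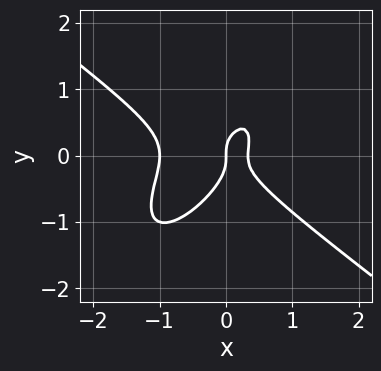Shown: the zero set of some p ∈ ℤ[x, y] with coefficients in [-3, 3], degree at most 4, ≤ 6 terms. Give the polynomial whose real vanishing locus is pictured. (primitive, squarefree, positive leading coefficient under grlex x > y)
3*x^3 - 3*x*y^2 + 3*y^3 + 2*x^2 - x

First, degree: no degree-2 curve has this shape, so deg p = 3.
Next, from the visible intercepts: one y-axis crossing is at y = 0; the x-axis gridline crossings are at x ∈ {-1, 0}.
Finally, matching integer coefficients to the picture gives p.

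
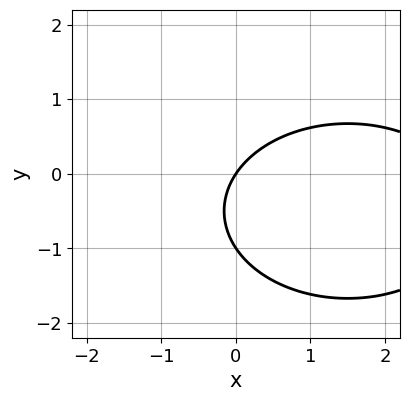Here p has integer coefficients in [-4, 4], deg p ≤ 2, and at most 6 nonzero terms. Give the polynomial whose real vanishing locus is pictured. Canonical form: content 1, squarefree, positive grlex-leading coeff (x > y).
x^2 + 2*y^2 - 3*x + 2*y

First, deg p = 2.
Then, from the axis intercepts and sections: one x-axis crossing is at x = 0; the y-axis gridline crossings are at y ∈ {-1, 0}.
Finally, putting this together gives p.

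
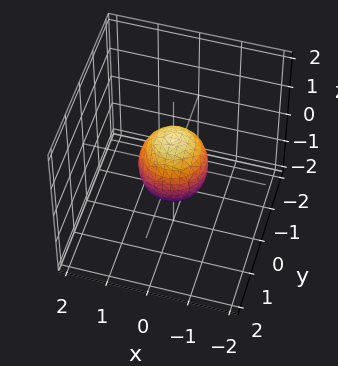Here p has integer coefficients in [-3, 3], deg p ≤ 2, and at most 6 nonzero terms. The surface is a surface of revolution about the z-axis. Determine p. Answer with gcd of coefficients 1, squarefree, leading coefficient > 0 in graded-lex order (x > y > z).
(a) The degree is 2 — a generic line meets the surface in up to 2 points.
(b) Symmetries: rotational symmetry about the z-axis ⇒ p depends on x, y only through x² + y².
(c) Reading off the gridlines: the z-axis gridline crossings are at z ∈ {-1, 1}; a circular section at z = 0 has radius between 0 and 1.
(d) Solving for integer coefficients yields p as stated.

3*x^2 + 3*y^2 + 2*z^2 - 2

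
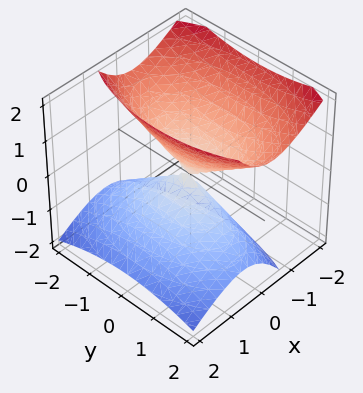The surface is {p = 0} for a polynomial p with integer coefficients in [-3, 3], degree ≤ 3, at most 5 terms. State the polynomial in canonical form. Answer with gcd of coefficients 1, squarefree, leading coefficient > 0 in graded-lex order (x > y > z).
1. The picture has 2 separate pieces. They look like related sheets of one shape, so recover p as a whole.
2. The degree is 2 — no degree-1 surface has this shape.
3. From the axis intercepts and sections: it meets the z-axis at z = 0 (among the integer gridlines); it meets the y-axis at y = 0 (among the integer gridlines).
4. Matching integer coefficients to the picture gives p.

3*x^2 + 2*x*z + y^2 - 2*z^2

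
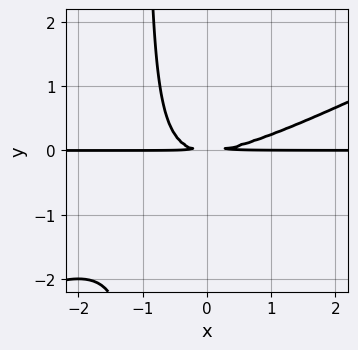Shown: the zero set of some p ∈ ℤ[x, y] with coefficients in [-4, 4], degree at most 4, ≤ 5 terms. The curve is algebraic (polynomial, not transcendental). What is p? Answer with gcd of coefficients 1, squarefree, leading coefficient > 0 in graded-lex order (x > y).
deg p = 3.
Reading off the gridlines: every point of the x-axis in the box is on the curve.
Together with the visible shape, these determine p as stated.

x^2*y - 2*x*y^2 - 2*y^2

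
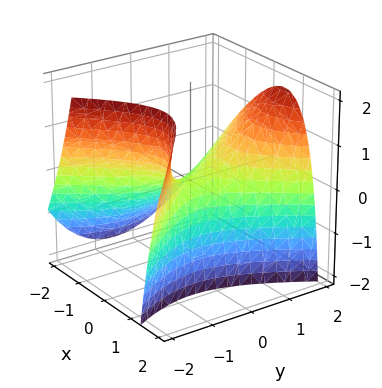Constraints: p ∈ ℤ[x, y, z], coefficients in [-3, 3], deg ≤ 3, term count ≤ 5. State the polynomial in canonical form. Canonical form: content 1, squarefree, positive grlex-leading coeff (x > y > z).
3*x^2 - 2*x*z - 2*y^2 + y*z + 3*z

(a) Degree: no degree-1 surface has this shape, so deg p = 2.
(b) From the axis intercepts and sections: it meets the x-axis at x = 0 (among the integer gridlines); one z-axis crossing is at z = 0; it crosses the y-axis at the gridline y = 0.
(c) Together with the visible shape, these determine p as stated.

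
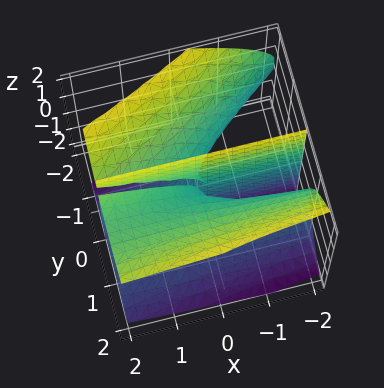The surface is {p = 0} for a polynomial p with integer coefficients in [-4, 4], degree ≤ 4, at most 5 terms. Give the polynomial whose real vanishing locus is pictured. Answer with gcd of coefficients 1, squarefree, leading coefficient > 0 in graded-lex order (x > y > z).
(a) deg p = 3.
(b) Against the integer gridlines: the visible z-axis segment lies entirely on the surface; it crosses the y-axis at the gridline y = 0.
(c) Solving for integer coefficients yields p as stated.

2*x*y^2 - 3*y^3 + 3*y*z^2 - 2*x*y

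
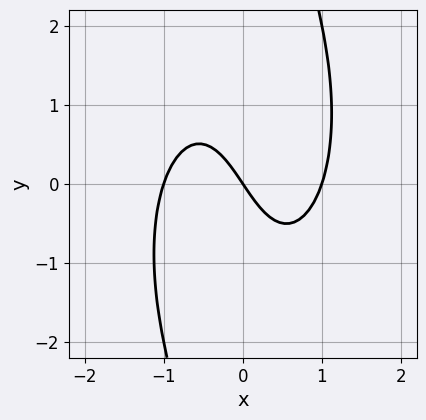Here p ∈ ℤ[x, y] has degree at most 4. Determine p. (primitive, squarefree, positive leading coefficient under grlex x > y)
3*x^3 + x*y^2 - 3*x - 2*y

(a) The degree is 3 — a generic line meets the curve in up to 3 points.
(b) From the axis intercepts and sections: among the integer gridlines, it crosses the x-axis at x ∈ {-1, 0, 1}; it crosses the y-axis at the gridline y = 0.
(c) These observations pin down the coefficients.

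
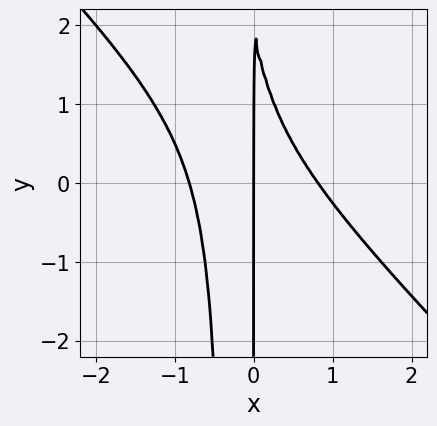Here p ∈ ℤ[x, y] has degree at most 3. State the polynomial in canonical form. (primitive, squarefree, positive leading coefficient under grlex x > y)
3*x^3 + 3*x^2*y + x*y - 2*x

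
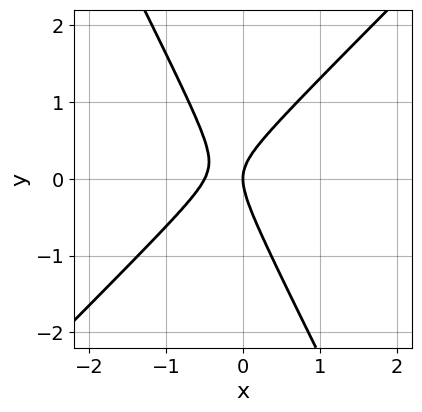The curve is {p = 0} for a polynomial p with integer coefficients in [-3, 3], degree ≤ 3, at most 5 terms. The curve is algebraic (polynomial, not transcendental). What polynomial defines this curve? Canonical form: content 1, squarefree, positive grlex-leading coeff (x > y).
2*x^2 - x*y - y^2 + x

Degree: the shape is more complex than any degree-1 curve, so deg p = 2.
Against the integer gridlines: it crosses the y-axis at the gridline y = 0; it crosses the x-axis at the gridline x = 0.
Assembling these constraints gives the stated polynomial.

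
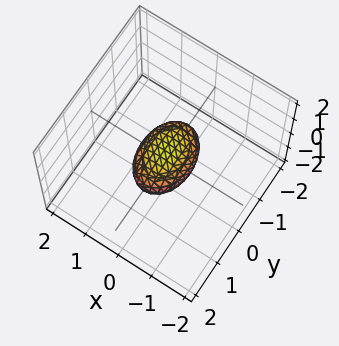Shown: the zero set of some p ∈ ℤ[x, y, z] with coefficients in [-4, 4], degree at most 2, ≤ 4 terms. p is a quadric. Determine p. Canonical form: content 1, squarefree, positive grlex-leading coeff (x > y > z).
2*x^2 + y^2 + 3*z^2 - 1

(a) deg p = 2. Bounded and convex; a quadric.
(b) Symmetries: the x ↦ −x reflection is a symmetry, so x appears only in even powers; it's symmetric under z → −z, forcing even powers of z; mirror symmetry y ↦ −y ⇒ only even powers of y.
(c) Checking where it meets the axes: the y-axis gridline crossings are at y ∈ {-1, 1}.
(d) Fitting integer coefficients to these (and the overall shape) gives p.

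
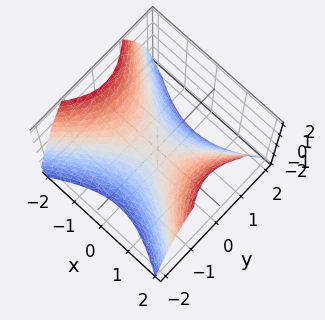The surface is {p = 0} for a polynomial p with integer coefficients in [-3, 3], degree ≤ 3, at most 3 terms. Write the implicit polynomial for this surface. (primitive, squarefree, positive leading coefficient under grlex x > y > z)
2*x^2 - 3*y^2 - 3*z

The degree is 2 — a hyperbolic paraboloid; a quadric.
Symmetries: mirror symmetry x ↦ −x ⇒ only even powers of x; it's symmetric under y → −y, forcing even powers of y.
Against the integer gridlines: it crosses the y-axis at the gridline y = 0; it meets the x-axis at x = 0 (among the integer gridlines); one z-axis crossing is at z = 0.
These observations pin down the coefficients.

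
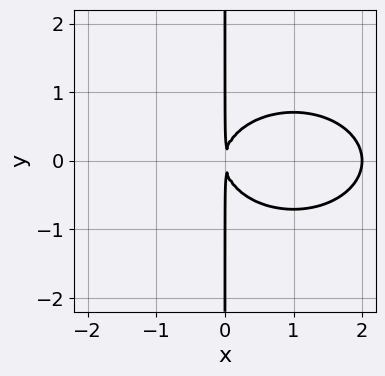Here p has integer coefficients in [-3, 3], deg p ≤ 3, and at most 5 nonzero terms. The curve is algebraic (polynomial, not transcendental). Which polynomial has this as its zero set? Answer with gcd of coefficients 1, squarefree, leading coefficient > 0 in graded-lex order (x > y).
x^3 + 2*x*y^2 - 2*x^2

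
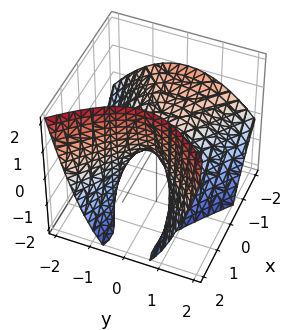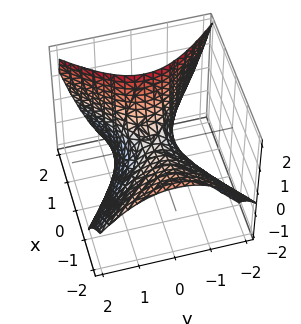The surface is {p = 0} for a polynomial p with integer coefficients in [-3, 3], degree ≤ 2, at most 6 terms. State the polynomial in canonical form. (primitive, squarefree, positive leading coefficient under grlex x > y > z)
2*x^2 + 3*x*z - 3*y^2 - 3*z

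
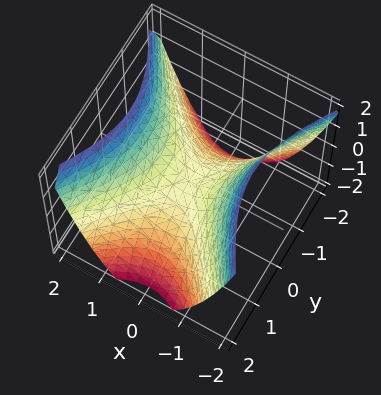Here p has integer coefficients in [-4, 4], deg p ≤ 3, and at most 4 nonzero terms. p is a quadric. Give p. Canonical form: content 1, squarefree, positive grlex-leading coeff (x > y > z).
1. Degree: a hyperbolic paraboloid; a quadric, so deg p = 2.
2. Symmetries: the x ↦ −x reflection is a symmetry, so x appears only in even powers; mirror symmetry y ↦ −y ⇒ only even powers of y.
3. From the axis intercepts and sections: it meets the x-axis at x = 0 (among the integer gridlines); one y-axis crossing is at y = 0; one z-axis crossing is at z = 0.
4. The integer polynomial consistent with all of this is the stated p.

3*x^2 - 2*y^2 - 3*z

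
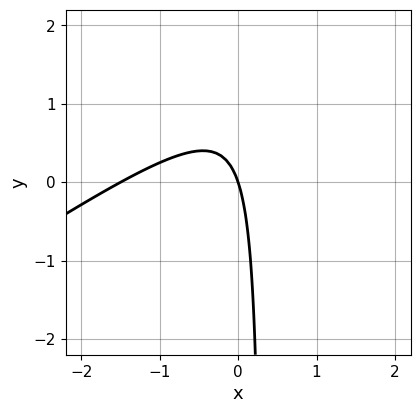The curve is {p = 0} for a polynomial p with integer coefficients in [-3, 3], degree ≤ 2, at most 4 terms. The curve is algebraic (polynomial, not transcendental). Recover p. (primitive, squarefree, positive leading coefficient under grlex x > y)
First, deg p = 2. The shape is more complex than any degree-1 curve.
Next, reading off the gridlines: it crosses the x-axis at the gridline x = 0; it meets the y-axis at y = 0 (among the integer gridlines).
Finally, matching integer coefficients to the picture gives p.

2*x^2 - 3*x*y + 3*x + y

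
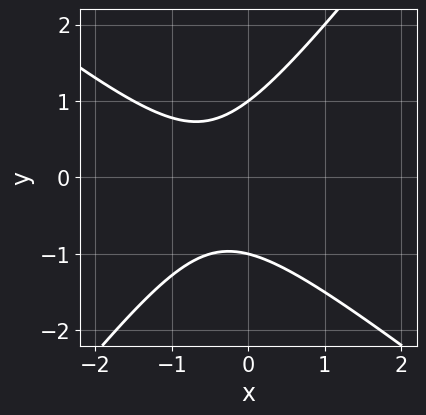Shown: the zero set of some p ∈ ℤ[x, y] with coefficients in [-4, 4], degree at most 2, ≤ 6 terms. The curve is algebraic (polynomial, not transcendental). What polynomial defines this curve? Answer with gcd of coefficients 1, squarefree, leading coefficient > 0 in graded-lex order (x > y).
First, deg p = 2. The shape is more complex than any degree-1 curve.
Next, checking where it meets the axes: among the integer gridlines, it crosses the y-axis at y ∈ {-1, 1}; no x-intercept at any integer in the box.
Finally, matching integer coefficients to the picture gives p.

2*x^2 + x*y - 2*y^2 + 2*x + 2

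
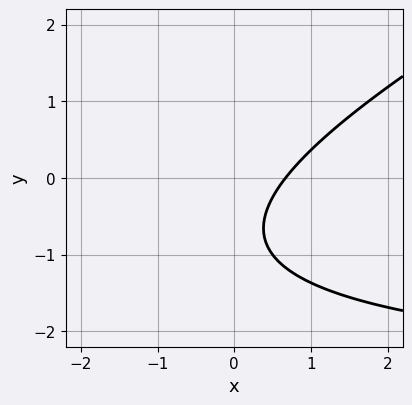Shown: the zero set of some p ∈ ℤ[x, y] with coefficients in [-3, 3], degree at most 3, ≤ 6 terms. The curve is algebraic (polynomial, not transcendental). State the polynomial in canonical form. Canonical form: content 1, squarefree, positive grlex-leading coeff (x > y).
The degree is 2 — the shape is more complex than any degree-1 curve.
Against the integer gridlines: no y-intercept at any integer in the box.
Putting this together gives p.

x*y - 2*y^2 + 3*x - 3*y - 2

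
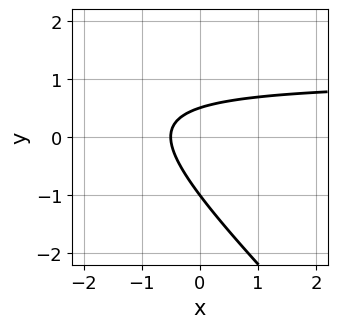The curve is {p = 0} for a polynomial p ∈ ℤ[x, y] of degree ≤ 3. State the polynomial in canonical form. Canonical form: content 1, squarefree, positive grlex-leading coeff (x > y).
(a) Degree: the shape is more complex than any degree-1 curve, so deg p = 2.
(b) From the visible intercepts: it crosses the y-axis at the gridline y = -1.
(c) These observations pin down the coefficients.

2*x*y + 2*y^2 - 2*x + y - 1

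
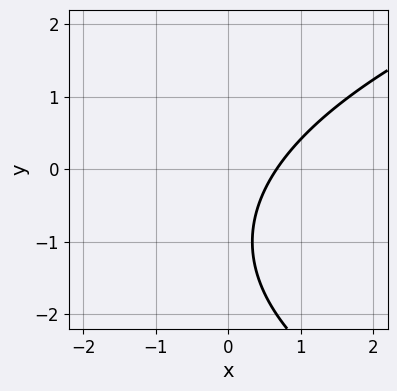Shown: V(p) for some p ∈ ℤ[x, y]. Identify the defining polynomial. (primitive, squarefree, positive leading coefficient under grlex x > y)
y^2 - 3*x + 2*y + 2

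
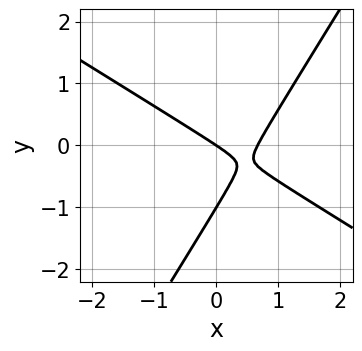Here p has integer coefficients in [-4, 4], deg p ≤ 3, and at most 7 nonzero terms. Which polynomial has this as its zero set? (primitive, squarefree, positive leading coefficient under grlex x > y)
First, the degree is 2 — a generic line meets the curve in up to 2 points.
Next, from the visible intercepts: among the integer gridlines, it crosses the y-axis at y ∈ {-1, 0}; it crosses the x-axis at the gridline x = 0.
Finally, the integer polynomial consistent with all of this is the stated p.

3*x^2 + 3*x*y - 3*y^2 - 2*x - 3*y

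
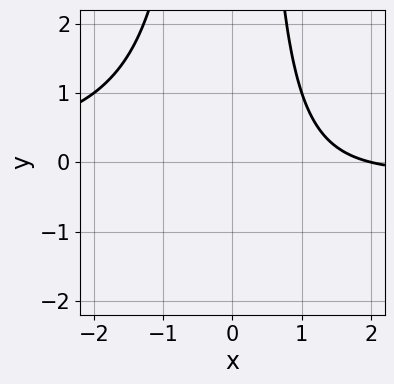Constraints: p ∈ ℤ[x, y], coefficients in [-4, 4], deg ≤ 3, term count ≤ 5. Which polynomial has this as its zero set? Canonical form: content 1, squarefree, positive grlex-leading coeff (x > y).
First, deg p = 3. A generic line meets the curve in up to 3 points.
Next, reading off the gridlines: no y-intercept at any integer in the box; it meets the x-axis at x = 2 (among the integer gridlines).
Finally, together with the visible shape, these determine p as stated.

x^2*y + x - 2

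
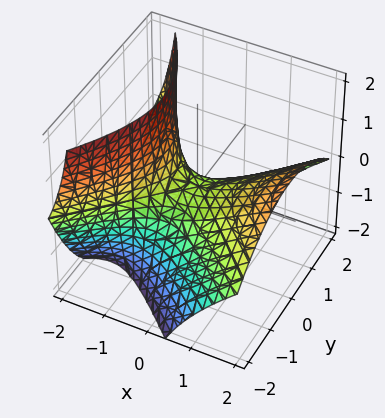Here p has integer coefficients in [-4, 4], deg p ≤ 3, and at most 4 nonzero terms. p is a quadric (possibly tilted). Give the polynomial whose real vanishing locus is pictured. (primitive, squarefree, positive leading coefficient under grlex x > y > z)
deg p = 2. The shape is more complex than any degree-1 surface.
From the axis intercepts and sections: it meets the z-axis at z = 0 (among the integer gridlines); it crosses the x-axis at the gridline x = 0.
These observations pin down the coefficients.

2*x^2 - 3*x*z - 2*y^2 - 3*z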